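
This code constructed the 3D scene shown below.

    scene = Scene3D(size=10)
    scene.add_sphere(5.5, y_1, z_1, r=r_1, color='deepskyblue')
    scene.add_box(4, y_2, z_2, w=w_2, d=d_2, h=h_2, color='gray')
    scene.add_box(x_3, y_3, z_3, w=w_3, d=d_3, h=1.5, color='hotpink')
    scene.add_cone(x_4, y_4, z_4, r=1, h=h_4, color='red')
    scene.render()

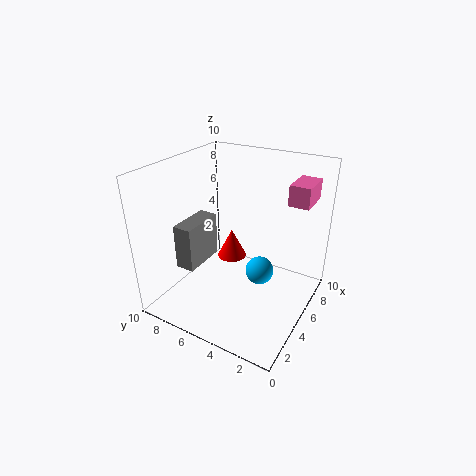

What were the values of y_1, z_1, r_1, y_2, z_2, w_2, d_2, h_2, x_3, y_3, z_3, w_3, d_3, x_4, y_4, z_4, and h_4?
y_1 = 3.5; z_1 = 2.5; r_1 = 1; y_2 = 8.5; z_2 = 1.5; w_2 = 3.5; d_2 = 1.5; h_2 = 3.5; x_3 = 7.5; y_3 = 1; z_3 = 7; w_3 = 2.5; d_3 = 1.5; x_4 = 5; y_4 = 5.5; z_4 = 3.5; h_4 = 2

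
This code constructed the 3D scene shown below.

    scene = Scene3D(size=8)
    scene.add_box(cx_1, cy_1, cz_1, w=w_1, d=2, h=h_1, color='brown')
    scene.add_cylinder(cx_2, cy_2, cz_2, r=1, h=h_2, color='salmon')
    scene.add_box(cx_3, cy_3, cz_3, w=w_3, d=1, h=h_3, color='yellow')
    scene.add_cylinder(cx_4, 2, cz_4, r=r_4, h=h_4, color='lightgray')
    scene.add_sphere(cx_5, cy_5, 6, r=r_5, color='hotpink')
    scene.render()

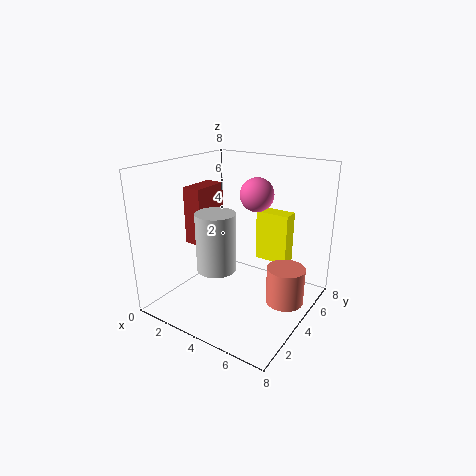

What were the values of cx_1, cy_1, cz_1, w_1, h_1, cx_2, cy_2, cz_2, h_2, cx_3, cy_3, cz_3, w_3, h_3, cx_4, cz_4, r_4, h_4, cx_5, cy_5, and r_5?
cx_1 = 2, cy_1 = 2, cz_1 = 4, w_1 = 1, h_1 = 3, cx_2 = 7, cy_2 = 4, cz_2 = 1, h_2 = 2, cx_3 = 4, cy_3 = 6, cz_3 = 2, w_3 = 2, h_3 = 3, cx_4 = 4, cz_4 = 3, r_4 = 1, h_4 = 3, cx_5 = 4, cy_5 = 6, r_5 = 1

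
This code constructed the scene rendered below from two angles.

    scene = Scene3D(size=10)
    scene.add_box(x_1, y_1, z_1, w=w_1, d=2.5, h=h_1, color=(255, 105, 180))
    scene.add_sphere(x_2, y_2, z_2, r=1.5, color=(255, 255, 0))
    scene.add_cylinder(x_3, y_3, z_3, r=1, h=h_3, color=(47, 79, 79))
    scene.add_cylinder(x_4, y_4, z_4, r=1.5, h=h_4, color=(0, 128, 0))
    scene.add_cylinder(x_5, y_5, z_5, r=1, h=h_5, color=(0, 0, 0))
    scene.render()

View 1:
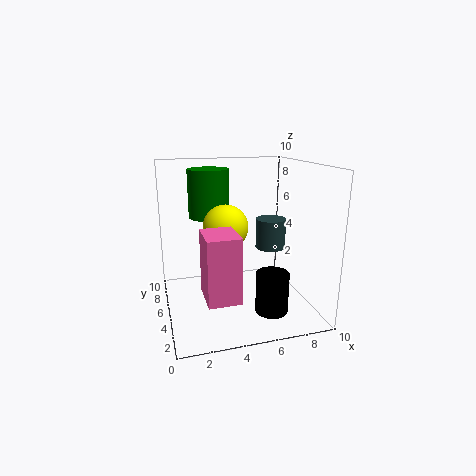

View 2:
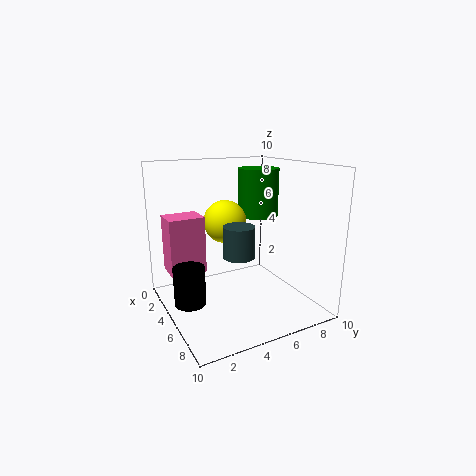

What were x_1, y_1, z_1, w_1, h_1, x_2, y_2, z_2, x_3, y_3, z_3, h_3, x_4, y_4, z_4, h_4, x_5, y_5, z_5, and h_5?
x_1 = 2; y_1 = 0.5; z_1 = 2.5; w_1 = 2; h_1 = 4; x_2 = 4; y_2 = 4.5; z_2 = 6; x_3 = 7; y_3 = 4; z_3 = 4.5; h_3 = 2; x_4 = 3.5; y_4 = 7.5; z_4 = 6; h_4 = 3.5; x_5 = 6; y_5 = 1; z_5 = 1.5; h_5 = 2.5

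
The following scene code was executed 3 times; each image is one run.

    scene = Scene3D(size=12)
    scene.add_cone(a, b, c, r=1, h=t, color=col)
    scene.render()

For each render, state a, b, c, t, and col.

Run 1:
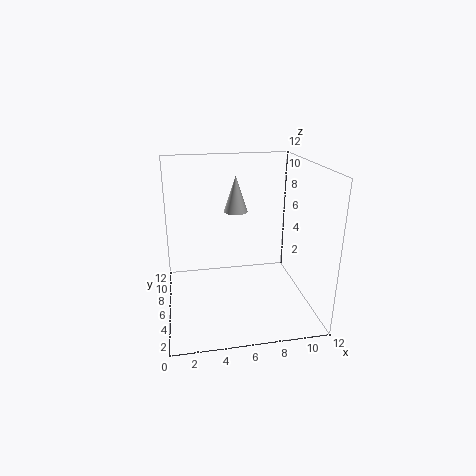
a = 6; b = 7; c = 8; t = 3; col = 'lightgray'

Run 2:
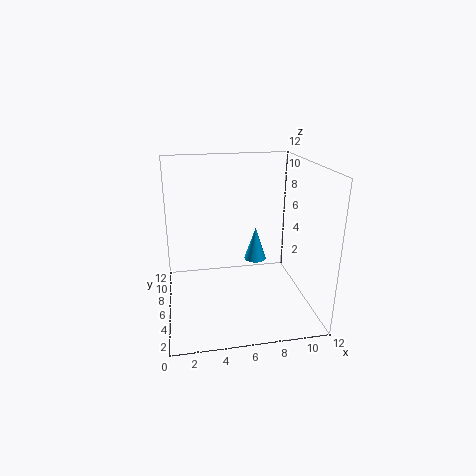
a = 8; b = 8; c = 3; t = 3; col = 'deepskyblue'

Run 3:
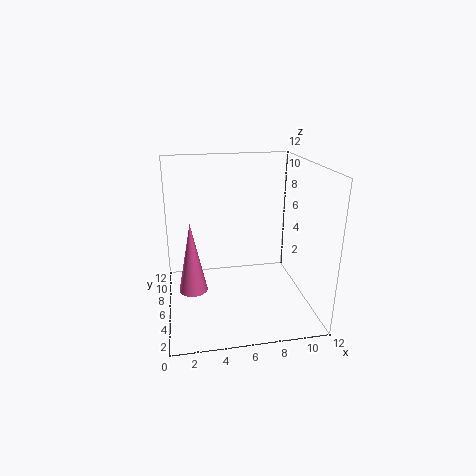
a = 2; b = 2; c = 4; t = 5; col = 'hotpink'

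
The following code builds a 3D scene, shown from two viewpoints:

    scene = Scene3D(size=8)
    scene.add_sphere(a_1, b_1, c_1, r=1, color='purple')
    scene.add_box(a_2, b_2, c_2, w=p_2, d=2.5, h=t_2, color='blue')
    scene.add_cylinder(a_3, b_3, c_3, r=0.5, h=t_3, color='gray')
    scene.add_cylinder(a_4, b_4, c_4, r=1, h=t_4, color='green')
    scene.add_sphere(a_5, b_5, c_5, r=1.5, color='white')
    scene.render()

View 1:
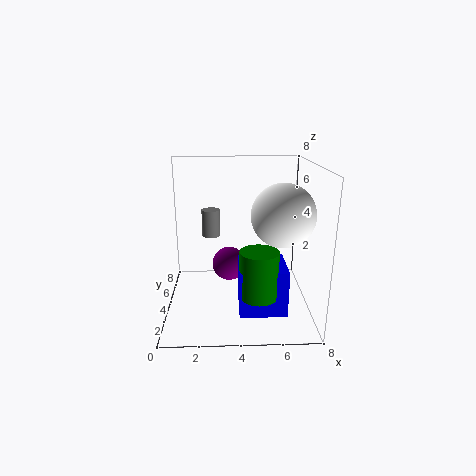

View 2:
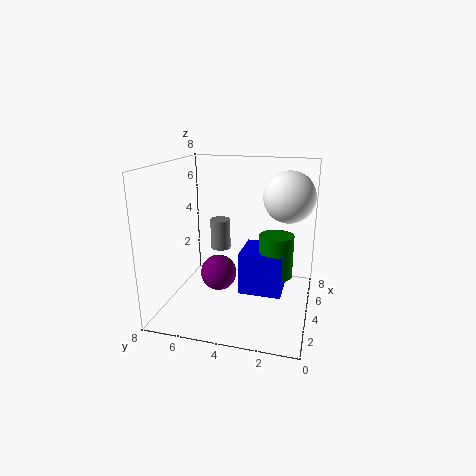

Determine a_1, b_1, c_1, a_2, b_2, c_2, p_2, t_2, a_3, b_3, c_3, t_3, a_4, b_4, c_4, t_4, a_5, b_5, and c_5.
a_1 = 3.5, b_1 = 5, c_1 = 2, a_2 = 4, b_2 = 1.5, c_2 = 0.5, p_2 = 2.5, t_2 = 2.5, a_3 = 2.5, b_3 = 4.5, c_3 = 4, t_3 = 1.5, a_4 = 5, b_4 = 2, c_4 = 1.5, t_4 = 2.5, a_5 = 6, b_5 = 1.5, c_5 = 6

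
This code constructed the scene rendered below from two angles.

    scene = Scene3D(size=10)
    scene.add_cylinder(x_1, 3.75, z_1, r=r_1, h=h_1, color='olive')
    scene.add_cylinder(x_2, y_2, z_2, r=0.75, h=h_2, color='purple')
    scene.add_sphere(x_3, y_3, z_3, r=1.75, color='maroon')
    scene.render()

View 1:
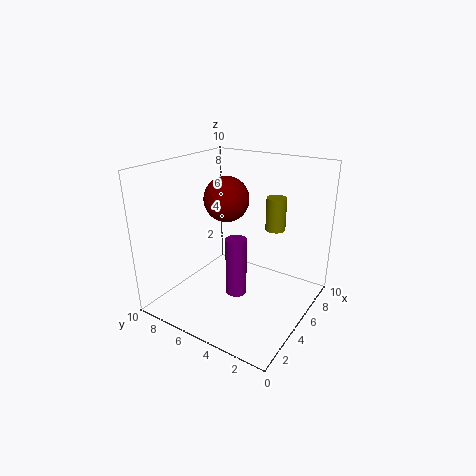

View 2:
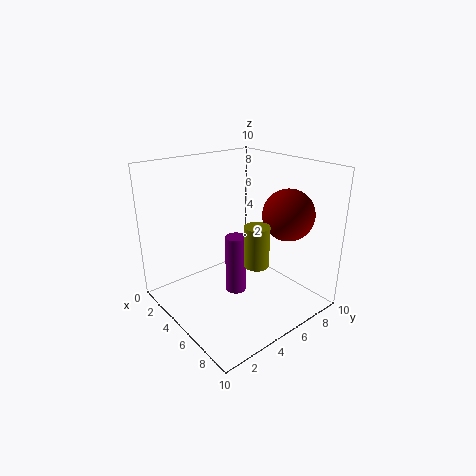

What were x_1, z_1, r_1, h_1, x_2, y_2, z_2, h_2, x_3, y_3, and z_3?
x_1 = 8.25, z_1 = 4.75, r_1 = 0.75, h_1 = 2.5, x_2 = 4.75, y_2 = 5, z_2 = 0.75, h_2 = 4.25, x_3 = 7.25, y_3 = 7.5, z_3 = 6.75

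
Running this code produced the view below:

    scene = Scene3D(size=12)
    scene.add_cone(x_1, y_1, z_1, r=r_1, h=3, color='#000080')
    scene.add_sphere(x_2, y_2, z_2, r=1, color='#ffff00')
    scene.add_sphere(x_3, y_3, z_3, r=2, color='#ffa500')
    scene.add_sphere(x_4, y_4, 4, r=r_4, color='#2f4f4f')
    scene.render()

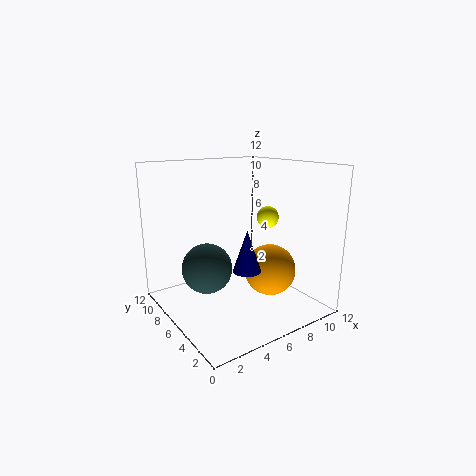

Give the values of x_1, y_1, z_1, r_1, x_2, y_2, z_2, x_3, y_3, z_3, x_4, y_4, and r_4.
x_1 = 4
y_1 = 2
z_1 = 5
r_1 = 1
x_2 = 10
y_2 = 7
z_2 = 7
x_3 = 7
y_3 = 3
z_3 = 4
x_4 = 3
y_4 = 6
r_4 = 2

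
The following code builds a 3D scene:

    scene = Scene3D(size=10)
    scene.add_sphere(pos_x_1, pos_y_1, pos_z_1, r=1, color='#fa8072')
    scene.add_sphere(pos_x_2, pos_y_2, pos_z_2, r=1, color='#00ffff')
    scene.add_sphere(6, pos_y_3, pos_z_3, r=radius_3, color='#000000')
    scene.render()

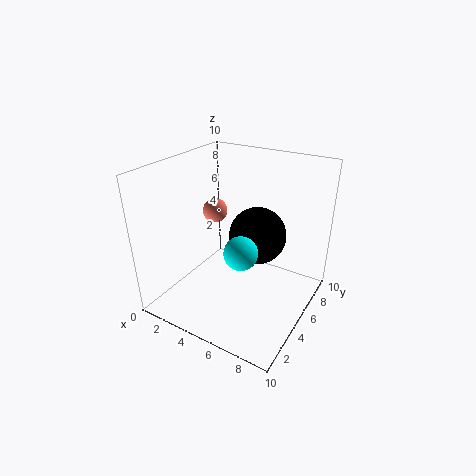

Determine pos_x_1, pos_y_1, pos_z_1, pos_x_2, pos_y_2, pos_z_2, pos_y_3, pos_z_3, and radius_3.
pos_x_1 = 1
pos_y_1 = 8
pos_z_1 = 5
pos_x_2 = 7
pos_y_2 = 2
pos_z_2 = 6
pos_y_3 = 6
pos_z_3 = 5
radius_3 = 2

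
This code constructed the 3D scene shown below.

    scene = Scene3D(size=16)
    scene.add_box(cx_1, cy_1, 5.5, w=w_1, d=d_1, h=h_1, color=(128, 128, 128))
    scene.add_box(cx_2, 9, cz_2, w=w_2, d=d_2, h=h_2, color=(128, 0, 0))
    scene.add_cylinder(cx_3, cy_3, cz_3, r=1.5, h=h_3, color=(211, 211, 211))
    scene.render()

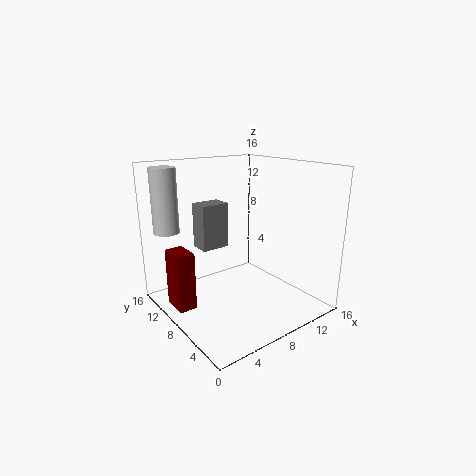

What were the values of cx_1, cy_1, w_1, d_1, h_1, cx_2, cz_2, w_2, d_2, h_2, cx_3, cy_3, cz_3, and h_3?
cx_1 = 6, cy_1 = 12, w_1 = 3.5, d_1 = 2.5, h_1 = 5.5, cx_2 = 1, cz_2 = 0.5, w_2 = 2, d_2 = 3, h_2 = 6.5, cx_3 = 2.5, cy_3 = 14.5, cz_3 = 8, h_3 = 7.5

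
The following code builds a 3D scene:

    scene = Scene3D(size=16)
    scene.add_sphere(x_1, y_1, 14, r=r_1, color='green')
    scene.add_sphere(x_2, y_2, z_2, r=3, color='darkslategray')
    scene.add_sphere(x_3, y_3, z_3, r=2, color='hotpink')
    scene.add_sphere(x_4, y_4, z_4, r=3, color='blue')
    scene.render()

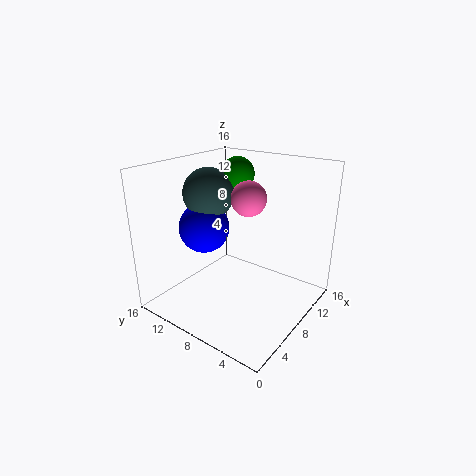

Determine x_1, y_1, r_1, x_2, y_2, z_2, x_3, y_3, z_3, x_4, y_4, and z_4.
x_1 = 12; y_1 = 11; r_1 = 2; x_2 = 9; y_2 = 13; z_2 = 12; x_3 = 10; y_3 = 8; z_3 = 12; x_4 = 8; y_4 = 13; z_4 = 8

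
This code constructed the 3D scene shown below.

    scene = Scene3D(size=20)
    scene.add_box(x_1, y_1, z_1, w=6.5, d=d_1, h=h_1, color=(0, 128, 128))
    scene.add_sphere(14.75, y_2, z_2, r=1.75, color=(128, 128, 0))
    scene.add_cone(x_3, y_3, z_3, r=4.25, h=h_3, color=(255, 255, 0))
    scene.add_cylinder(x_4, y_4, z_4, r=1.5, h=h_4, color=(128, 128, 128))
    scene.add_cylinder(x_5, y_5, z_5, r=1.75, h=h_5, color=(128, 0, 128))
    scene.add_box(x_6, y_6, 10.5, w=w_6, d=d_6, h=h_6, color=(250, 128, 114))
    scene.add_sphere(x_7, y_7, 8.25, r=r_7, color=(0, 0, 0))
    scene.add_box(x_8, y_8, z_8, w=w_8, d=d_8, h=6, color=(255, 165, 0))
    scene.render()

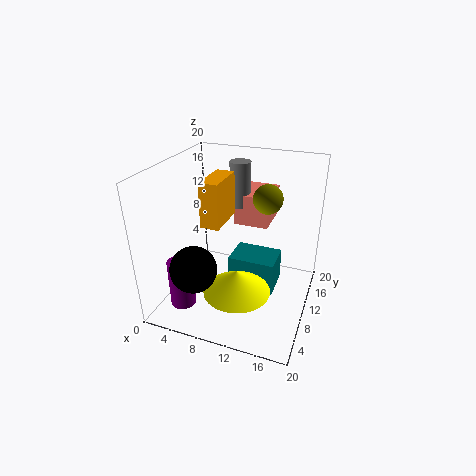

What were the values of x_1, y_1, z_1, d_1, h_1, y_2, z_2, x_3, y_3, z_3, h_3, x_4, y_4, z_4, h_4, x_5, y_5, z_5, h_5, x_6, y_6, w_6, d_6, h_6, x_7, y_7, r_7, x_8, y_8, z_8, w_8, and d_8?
x_1 = 9, y_1 = 8.75, z_1 = 2.5, d_1 = 4.75, h_1 = 4.75, y_2 = 7.25, z_2 = 17.5, x_3 = 12, y_3 = 4.25, z_3 = 5.75, h_3 = 3, x_4 = 8.75, y_4 = 14.25, z_4 = 13, h_4 = 6.5, x_5 = 3.75, y_5 = 4.5, z_5 = 1.25, h_5 = 6.75, x_6 = 8.25, y_6 = 13, w_6 = 5, d_6 = 6.25, h_6 = 4.5, x_7 = 6.5, y_7 = 3.25, r_7 = 3, x_8 = 6.25, y_8 = 6.25, z_8 = 12.75, w_8 = 2.5, d_8 = 5.75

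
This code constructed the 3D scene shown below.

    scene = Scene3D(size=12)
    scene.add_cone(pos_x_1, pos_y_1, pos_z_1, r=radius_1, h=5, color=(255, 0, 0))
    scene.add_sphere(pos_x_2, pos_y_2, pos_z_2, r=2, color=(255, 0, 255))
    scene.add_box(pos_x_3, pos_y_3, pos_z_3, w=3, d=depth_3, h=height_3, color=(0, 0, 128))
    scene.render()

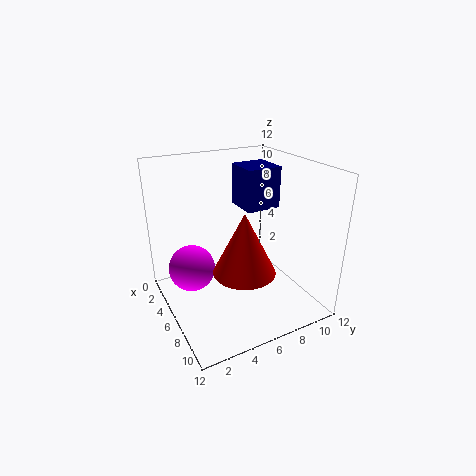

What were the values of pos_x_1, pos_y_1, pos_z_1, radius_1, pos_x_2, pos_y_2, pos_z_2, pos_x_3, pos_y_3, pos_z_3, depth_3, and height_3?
pos_x_1 = 8
pos_y_1 = 5.5
pos_z_1 = 4
radius_1 = 2.5
pos_x_2 = 4
pos_y_2 = 2.5
pos_z_2 = 3
pos_x_3 = 3
pos_y_3 = 7
pos_z_3 = 8
depth_3 = 3
height_3 = 3.5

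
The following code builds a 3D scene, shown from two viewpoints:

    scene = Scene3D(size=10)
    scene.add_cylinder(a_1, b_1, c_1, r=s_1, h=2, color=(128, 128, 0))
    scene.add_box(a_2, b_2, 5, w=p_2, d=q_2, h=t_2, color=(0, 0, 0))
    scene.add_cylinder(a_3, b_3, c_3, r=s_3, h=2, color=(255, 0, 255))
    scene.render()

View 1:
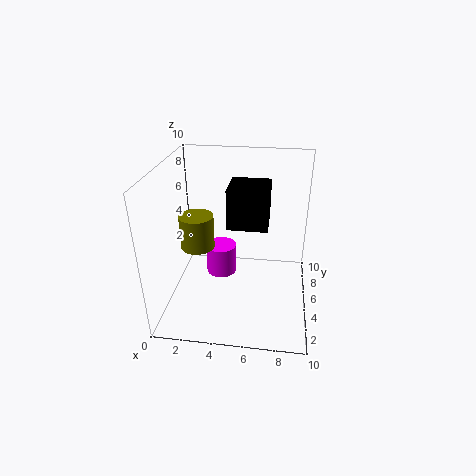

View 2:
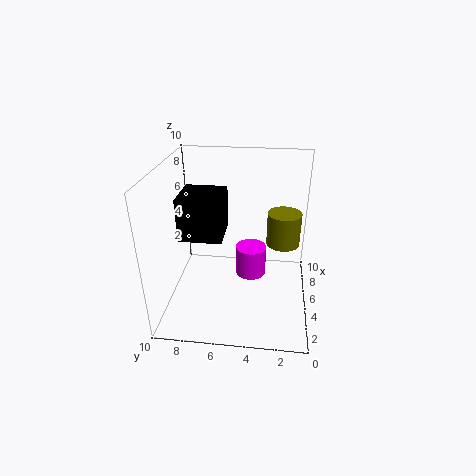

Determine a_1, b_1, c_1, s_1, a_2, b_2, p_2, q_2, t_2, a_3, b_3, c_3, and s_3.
a_1 = 3
b_1 = 2
c_1 = 6
s_1 = 1
a_2 = 4
b_2 = 6
p_2 = 3
q_2 = 3
t_2 = 3
a_3 = 4
b_3 = 4
c_3 = 3
s_3 = 1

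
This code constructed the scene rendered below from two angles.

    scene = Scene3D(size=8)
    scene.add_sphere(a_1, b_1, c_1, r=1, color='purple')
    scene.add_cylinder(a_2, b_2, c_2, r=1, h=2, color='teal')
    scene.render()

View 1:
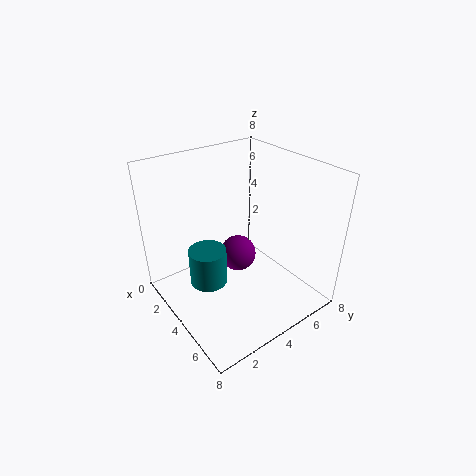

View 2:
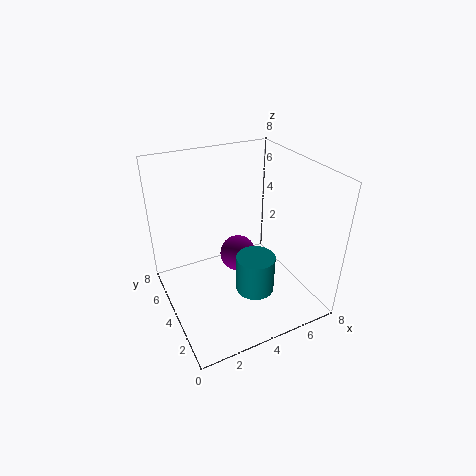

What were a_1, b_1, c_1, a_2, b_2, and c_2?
a_1 = 4; b_1 = 4; c_1 = 3; a_2 = 4; b_2 = 2; c_2 = 2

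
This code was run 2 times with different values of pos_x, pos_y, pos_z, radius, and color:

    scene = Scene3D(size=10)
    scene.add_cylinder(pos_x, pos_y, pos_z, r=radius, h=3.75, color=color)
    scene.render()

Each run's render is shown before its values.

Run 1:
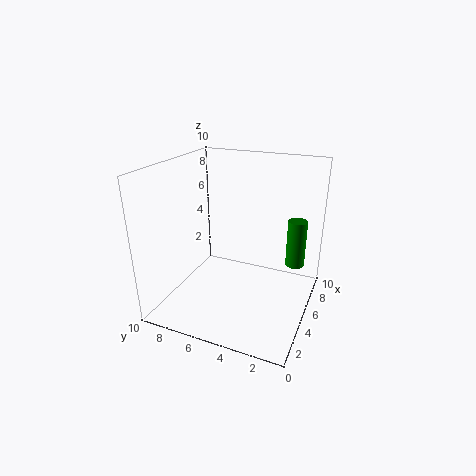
pos_x = 9; pos_y = 1.75; pos_z = 1.5; radius = 0.75; color = 'green'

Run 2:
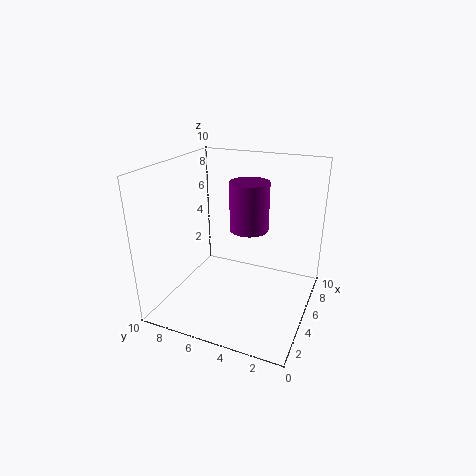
pos_x = 7.75; pos_y = 5.25; pos_z = 4.5; radius = 1.5; color = 'purple'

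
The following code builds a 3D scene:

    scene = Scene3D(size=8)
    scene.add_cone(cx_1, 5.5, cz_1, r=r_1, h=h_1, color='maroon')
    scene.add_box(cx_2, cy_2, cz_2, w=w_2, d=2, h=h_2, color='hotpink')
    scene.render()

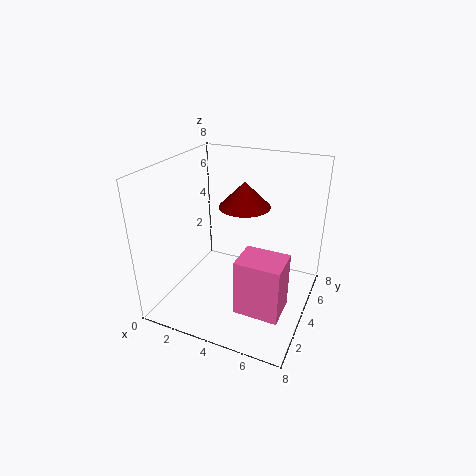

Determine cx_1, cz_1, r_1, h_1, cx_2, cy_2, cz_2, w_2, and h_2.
cx_1 = 3.75, cz_1 = 5.25, r_1 = 1.5, h_1 = 1.5, cx_2 = 4.5, cy_2 = 2.25, cz_2 = 0.25, w_2 = 2.5, h_2 = 3.25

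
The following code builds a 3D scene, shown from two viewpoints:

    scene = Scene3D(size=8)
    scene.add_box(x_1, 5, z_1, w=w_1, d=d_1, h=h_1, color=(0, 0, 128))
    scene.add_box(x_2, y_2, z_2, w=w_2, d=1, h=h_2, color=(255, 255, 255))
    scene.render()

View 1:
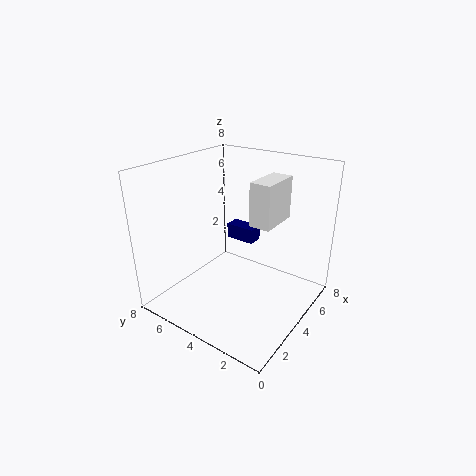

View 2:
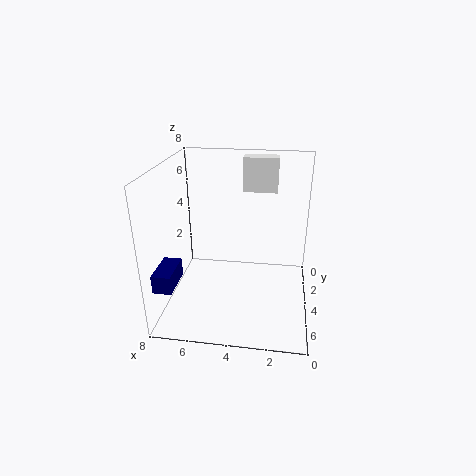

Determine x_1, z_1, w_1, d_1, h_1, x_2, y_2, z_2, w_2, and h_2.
x_1 = 7, z_1 = 2, w_1 = 1, d_1 = 2, h_1 = 1, x_2 = 2, y_2 = 1, z_2 = 6, w_2 = 2, h_2 = 2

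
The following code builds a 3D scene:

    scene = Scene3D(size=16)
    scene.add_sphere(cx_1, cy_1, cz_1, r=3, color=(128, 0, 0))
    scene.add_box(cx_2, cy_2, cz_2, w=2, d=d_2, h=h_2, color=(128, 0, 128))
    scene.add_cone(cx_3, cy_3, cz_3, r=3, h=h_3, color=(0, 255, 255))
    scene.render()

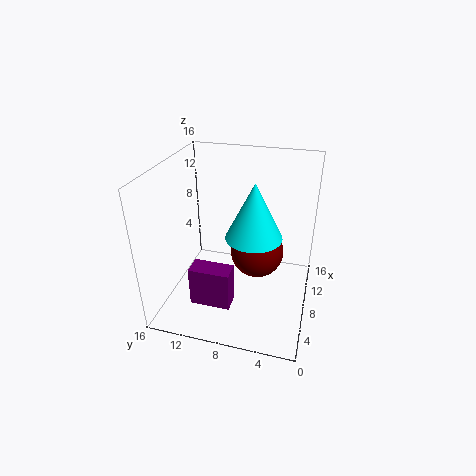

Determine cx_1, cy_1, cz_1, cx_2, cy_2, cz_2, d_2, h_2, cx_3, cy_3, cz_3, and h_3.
cx_1 = 9, cy_1 = 6, cz_1 = 6, cx_2 = 1, cy_2 = 7, cz_2 = 4, d_2 = 4, h_2 = 4, cx_3 = 7, cy_3 = 6, cz_3 = 9, h_3 = 6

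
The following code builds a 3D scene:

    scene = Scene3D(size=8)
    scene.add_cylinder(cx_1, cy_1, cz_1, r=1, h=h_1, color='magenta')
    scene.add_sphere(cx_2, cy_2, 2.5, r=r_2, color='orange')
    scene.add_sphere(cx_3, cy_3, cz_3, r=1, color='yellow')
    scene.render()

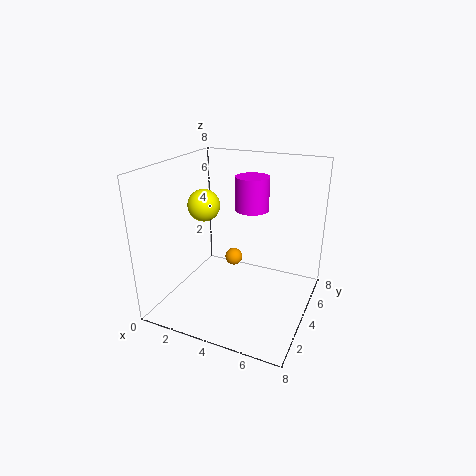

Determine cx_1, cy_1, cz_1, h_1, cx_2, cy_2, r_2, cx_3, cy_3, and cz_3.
cx_1 = 4
cy_1 = 6
cz_1 = 5
h_1 = 2
cx_2 = 3.5
cy_2 = 4.5
r_2 = 0.5
cx_3 = 1
cy_3 = 5.5
cz_3 = 5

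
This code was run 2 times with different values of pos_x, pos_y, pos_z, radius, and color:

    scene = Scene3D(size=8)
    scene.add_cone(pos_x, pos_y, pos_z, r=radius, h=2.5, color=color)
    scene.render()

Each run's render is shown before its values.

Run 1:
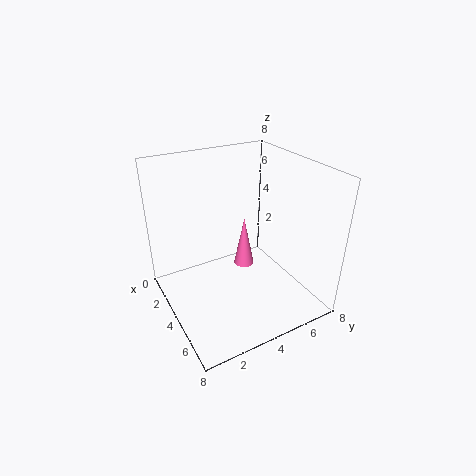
pos_x = 5.5, pos_y = 3.5, pos_z = 3.5, radius = 0.5, color = 'hotpink'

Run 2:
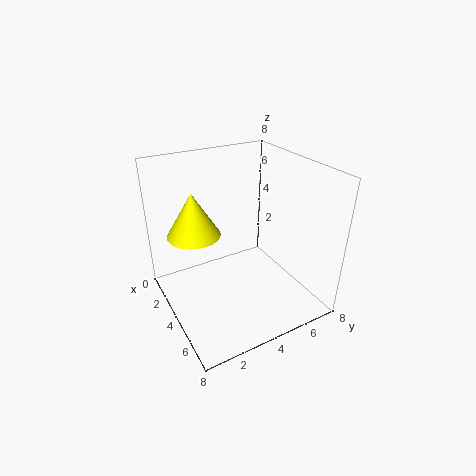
pos_x = 2.5, pos_y = 2, pos_z = 4, radius = 1.5, color = 'yellow'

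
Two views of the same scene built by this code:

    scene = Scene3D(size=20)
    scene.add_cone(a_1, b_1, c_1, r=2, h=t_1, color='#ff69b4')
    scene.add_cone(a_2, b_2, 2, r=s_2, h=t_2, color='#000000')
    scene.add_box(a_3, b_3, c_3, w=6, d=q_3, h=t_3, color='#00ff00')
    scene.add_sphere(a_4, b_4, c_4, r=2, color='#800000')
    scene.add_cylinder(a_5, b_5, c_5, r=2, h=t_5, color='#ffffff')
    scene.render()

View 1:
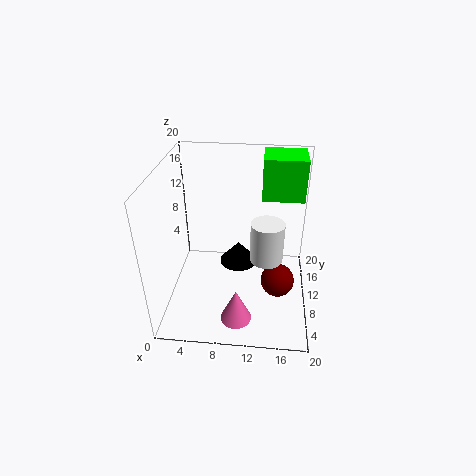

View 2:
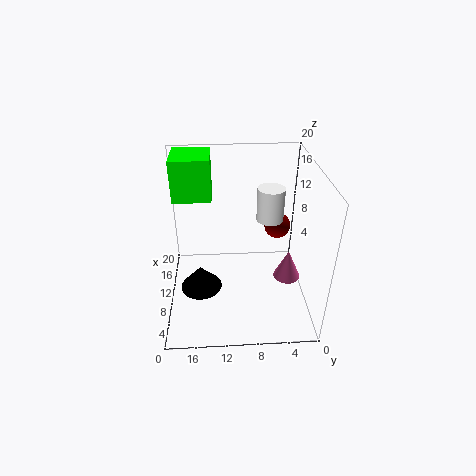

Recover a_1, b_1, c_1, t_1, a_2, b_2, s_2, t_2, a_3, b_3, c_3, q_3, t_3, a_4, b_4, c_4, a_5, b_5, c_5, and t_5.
a_1 = 10.5, b_1 = 2.5, c_1 = 2.5, t_1 = 4.5, a_2 = 9.5, b_2 = 15.5, s_2 = 3, t_2 = 3.5, a_3 = 13, b_3 = 13.5, c_3 = 14, q_3 = 5.5, t_3 = 6, a_4 = 15.5, b_4 = 3.5, c_4 = 8.5, a_5 = 14, b_5 = 5, c_5 = 10.5, t_5 = 5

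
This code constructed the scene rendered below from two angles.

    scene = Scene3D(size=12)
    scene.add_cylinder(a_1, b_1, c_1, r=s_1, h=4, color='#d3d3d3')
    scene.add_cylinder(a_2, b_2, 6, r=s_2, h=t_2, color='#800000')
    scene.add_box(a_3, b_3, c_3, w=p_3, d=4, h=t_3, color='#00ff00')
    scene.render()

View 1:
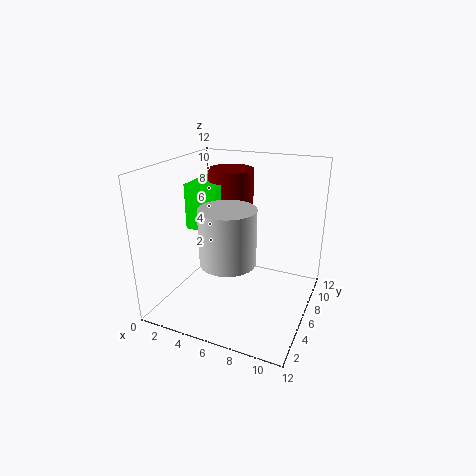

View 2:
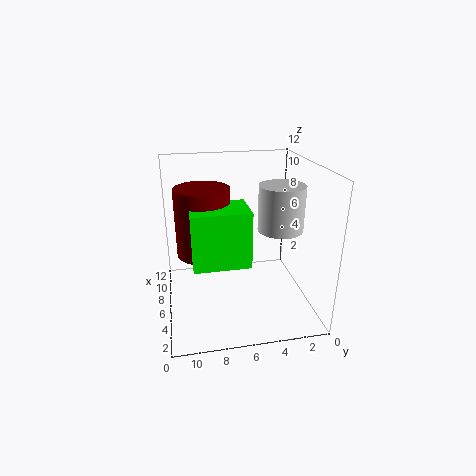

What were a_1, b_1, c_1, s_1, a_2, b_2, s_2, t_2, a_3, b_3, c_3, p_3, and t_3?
a_1 = 7, b_1 = 2, c_1 = 6, s_1 = 2, a_2 = 4, b_2 = 9, s_2 = 2, t_2 = 5, a_3 = 1, b_3 = 6, c_3 = 6, p_3 = 3, t_3 = 4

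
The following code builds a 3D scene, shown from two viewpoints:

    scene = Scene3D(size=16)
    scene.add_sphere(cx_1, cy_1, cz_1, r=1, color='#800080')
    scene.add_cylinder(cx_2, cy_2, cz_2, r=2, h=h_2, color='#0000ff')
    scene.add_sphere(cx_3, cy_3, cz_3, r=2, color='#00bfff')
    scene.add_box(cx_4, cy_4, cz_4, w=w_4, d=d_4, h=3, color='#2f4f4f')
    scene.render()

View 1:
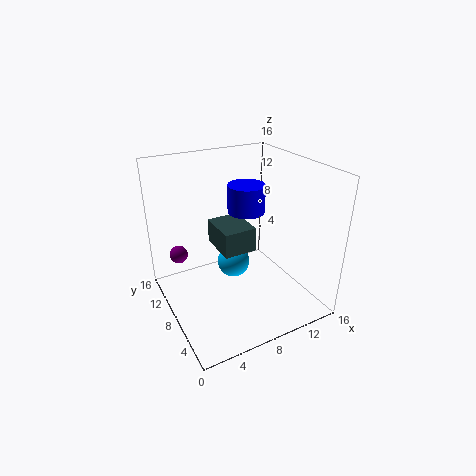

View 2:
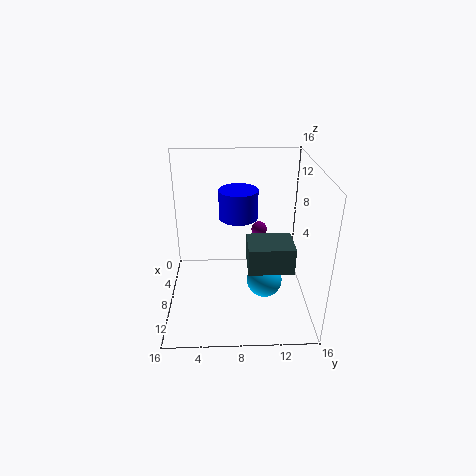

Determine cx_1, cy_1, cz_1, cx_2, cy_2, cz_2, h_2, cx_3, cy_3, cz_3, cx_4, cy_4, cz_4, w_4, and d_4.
cx_1 = 2, cy_1 = 11, cz_1 = 6, cx_2 = 9, cy_2 = 8, cz_2 = 11, h_2 = 3, cx_3 = 9, cy_3 = 11, cz_3 = 3, cx_4 = 7, cy_4 = 9, cz_4 = 5, w_4 = 4, d_4 = 5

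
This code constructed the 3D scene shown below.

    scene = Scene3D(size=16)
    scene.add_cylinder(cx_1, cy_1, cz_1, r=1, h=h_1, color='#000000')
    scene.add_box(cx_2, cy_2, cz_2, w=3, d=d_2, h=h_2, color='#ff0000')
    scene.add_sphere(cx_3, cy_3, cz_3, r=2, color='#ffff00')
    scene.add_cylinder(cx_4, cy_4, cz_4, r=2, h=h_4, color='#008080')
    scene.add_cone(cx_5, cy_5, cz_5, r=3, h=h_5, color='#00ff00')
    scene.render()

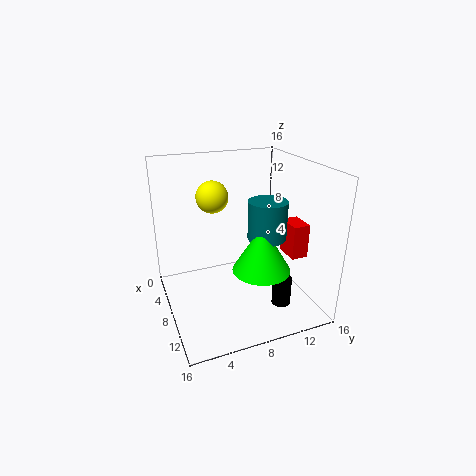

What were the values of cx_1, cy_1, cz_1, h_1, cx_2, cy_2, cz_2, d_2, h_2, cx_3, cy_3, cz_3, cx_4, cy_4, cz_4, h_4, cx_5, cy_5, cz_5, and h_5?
cx_1 = 13, cy_1 = 11, cz_1 = 2, h_1 = 3, cx_2 = 7, cy_2 = 14, cz_2 = 5, d_2 = 2, h_2 = 4, cx_3 = 2, cy_3 = 7, cz_3 = 11, cx_4 = 11, cy_4 = 10, cz_4 = 9, h_4 = 4, cx_5 = 12, cy_5 = 9, cz_5 = 6, h_5 = 5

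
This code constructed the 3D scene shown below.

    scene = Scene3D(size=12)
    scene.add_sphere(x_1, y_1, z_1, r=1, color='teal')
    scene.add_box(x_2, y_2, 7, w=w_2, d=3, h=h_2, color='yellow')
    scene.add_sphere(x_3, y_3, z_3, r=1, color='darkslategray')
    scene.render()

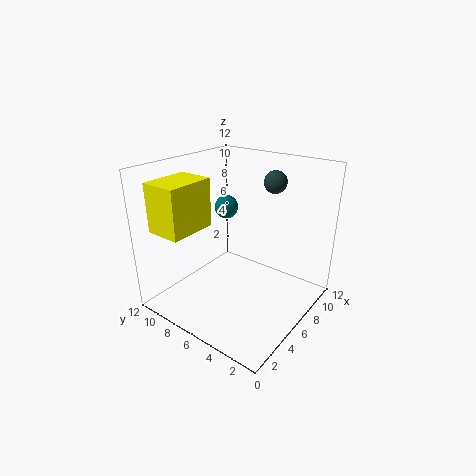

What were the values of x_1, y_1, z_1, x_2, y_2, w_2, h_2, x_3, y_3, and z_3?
x_1 = 7
y_1 = 8
z_1 = 8
x_2 = 1
y_2 = 8
w_2 = 4
h_2 = 4
x_3 = 10
y_3 = 5
z_3 = 10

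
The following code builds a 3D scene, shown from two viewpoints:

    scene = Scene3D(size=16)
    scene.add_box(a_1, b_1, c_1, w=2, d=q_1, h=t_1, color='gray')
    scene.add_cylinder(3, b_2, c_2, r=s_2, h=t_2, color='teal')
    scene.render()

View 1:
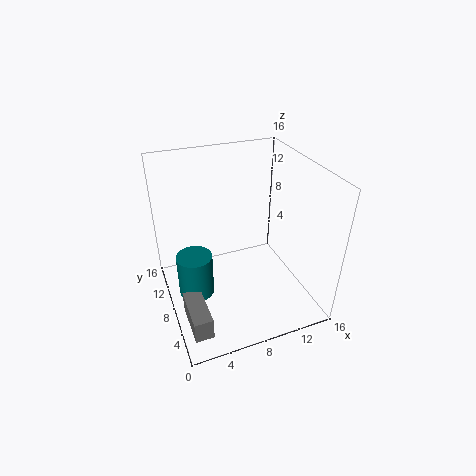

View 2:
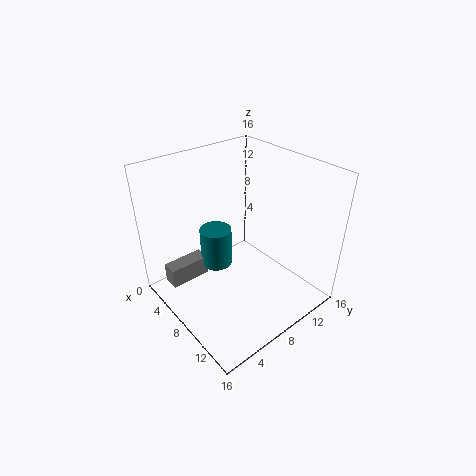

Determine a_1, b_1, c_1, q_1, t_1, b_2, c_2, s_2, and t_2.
a_1 = 1, b_1 = 2, c_1 = 0.5, q_1 = 5, t_1 = 2.5, b_2 = 8.5, c_2 = 1.5, s_2 = 2, t_2 = 5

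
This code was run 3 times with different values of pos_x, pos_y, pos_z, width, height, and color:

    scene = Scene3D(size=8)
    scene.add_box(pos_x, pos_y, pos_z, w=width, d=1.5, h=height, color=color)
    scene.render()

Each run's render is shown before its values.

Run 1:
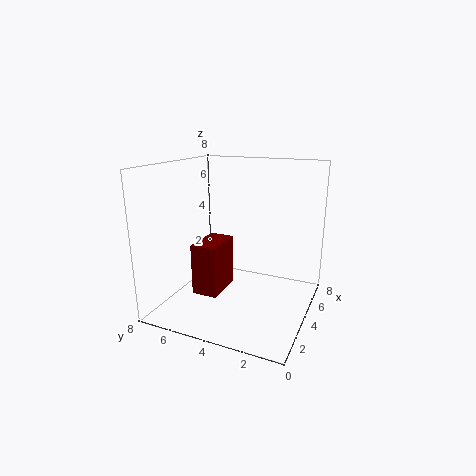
pos_x = 3; pos_y = 5; pos_z = 0.5; width = 2.5; height = 3; color = 'maroon'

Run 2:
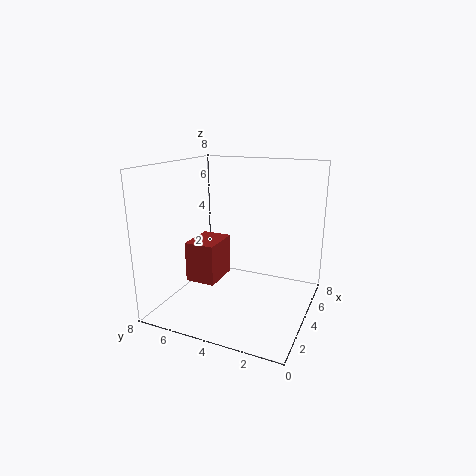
pos_x = 1; pos_y = 4; pos_z = 2.5; width = 2; height = 2; color = 'brown'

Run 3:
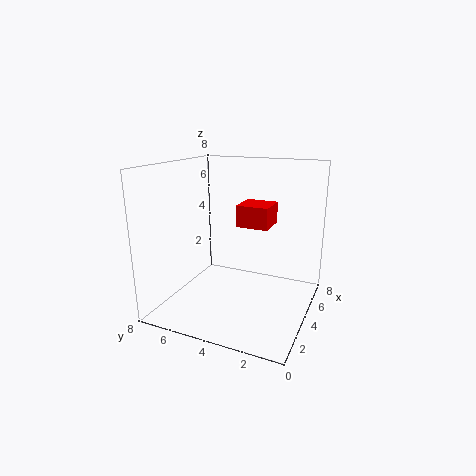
pos_x = 1.5; pos_y = 1.5; pos_z = 5.5; width = 1.5; height = 1; color = 'red'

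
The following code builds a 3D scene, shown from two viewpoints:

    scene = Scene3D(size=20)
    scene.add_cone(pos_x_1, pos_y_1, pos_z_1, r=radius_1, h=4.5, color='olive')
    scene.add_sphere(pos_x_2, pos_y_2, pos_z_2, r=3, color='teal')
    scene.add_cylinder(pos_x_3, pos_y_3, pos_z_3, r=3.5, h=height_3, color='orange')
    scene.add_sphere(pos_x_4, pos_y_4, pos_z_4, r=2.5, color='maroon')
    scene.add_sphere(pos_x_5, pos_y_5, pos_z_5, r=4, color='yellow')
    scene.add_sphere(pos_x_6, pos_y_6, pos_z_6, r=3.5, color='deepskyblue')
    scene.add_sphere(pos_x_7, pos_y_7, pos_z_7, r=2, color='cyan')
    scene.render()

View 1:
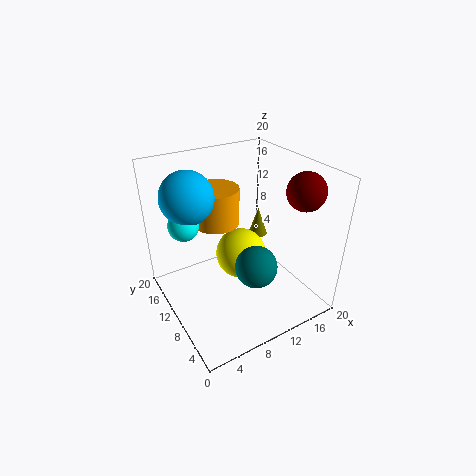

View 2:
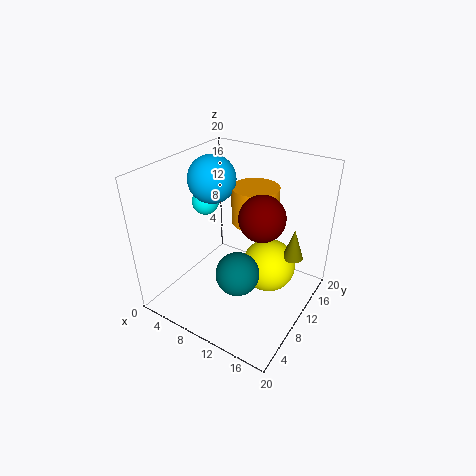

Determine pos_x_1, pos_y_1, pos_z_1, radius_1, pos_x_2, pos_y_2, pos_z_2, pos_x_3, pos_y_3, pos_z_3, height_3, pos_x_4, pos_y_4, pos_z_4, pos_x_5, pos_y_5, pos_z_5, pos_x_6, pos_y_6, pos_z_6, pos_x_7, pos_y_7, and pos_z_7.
pos_x_1 = 16.5, pos_y_1 = 14.5, pos_z_1 = 6.5, radius_1 = 1.5, pos_x_2 = 11.5, pos_y_2 = 7.5, pos_z_2 = 6, pos_x_3 = 9.5, pos_y_3 = 15.5, pos_z_3 = 10, height_3 = 5.5, pos_x_4 = 16.5, pos_y_4 = 4.5, pos_z_4 = 17.5, pos_x_5 = 13, pos_y_5 = 14, pos_z_5 = 4, pos_x_6 = 4, pos_y_6 = 12.5, pos_z_6 = 16.5, pos_x_7 = 3, pos_y_7 = 12, pos_z_7 = 13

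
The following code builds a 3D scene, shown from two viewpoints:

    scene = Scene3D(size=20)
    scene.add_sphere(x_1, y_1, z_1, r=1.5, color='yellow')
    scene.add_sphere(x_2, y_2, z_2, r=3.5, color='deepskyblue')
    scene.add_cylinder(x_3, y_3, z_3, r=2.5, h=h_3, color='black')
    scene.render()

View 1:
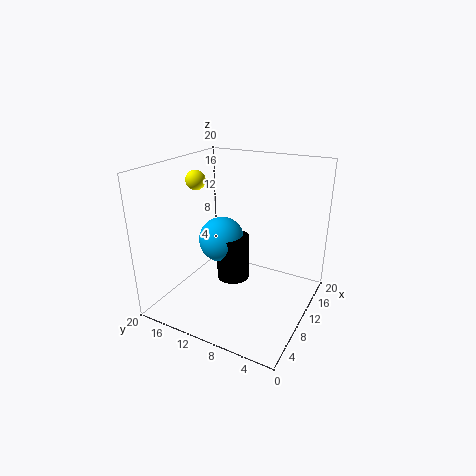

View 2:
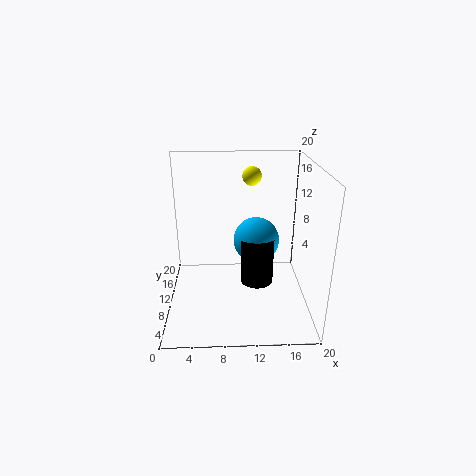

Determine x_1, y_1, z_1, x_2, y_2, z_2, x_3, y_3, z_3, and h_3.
x_1 = 12.5
y_1 = 18.5
z_1 = 16.5
x_2 = 13
y_2 = 14.5
z_2 = 7.5
x_3 = 13
y_3 = 12.5
z_3 = 1.5
h_3 = 7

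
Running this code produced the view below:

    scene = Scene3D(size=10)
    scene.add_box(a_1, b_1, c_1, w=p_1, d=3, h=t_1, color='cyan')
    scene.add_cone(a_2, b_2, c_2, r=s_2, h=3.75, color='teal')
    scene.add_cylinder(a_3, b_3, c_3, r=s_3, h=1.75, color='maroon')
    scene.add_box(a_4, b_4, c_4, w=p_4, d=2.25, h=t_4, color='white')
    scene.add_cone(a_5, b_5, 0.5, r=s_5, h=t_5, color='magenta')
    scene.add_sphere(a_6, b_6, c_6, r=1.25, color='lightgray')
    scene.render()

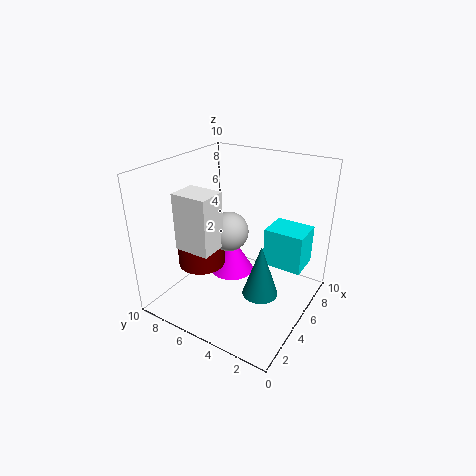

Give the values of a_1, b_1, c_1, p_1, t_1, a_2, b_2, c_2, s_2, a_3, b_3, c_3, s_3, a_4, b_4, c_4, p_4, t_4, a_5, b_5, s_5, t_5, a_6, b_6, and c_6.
a_1 = 7.5, b_1 = 1.25, c_1 = 1.75, p_1 = 2.5, t_1 = 3, a_2 = 4.75, b_2 = 3, c_2 = 1.25, s_2 = 1.25, a_3 = 2.5, b_3 = 6.25, c_3 = 4, s_3 = 1.5, a_4 = 0.75, b_4 = 4.5, c_4 = 5.75, p_4 = 1.75, t_4 = 3.5, a_5 = 7.25, b_5 = 7, s_5 = 1.75, t_5 = 3, a_6 = 3.5, b_6 = 4.75, c_6 = 6.25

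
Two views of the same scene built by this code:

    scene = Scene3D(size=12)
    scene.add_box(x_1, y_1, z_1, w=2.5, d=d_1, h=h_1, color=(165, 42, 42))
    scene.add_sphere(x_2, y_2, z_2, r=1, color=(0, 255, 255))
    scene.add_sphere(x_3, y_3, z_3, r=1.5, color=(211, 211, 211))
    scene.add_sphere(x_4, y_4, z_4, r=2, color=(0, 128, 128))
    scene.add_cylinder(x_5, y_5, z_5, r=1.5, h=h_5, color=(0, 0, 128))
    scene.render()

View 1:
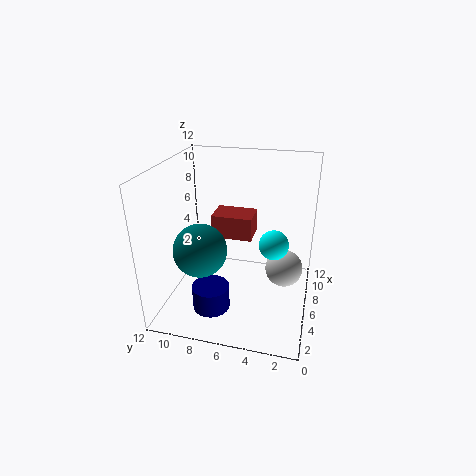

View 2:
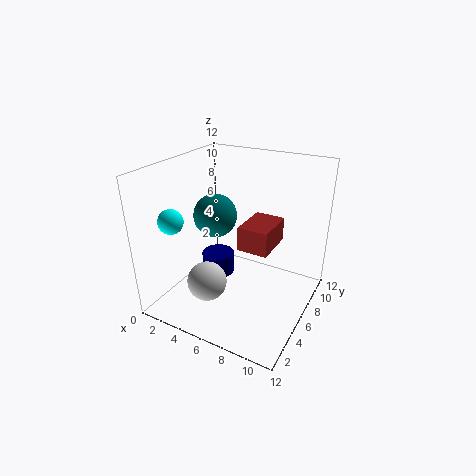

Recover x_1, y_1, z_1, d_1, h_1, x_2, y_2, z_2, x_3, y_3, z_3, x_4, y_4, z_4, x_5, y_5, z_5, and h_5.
x_1 = 6.5
y_1 = 5
z_1 = 5.5
d_1 = 3.5
h_1 = 2
x_2 = 2
y_2 = 2.5
z_2 = 8
x_3 = 5.5
y_3 = 2
z_3 = 4
x_4 = 2.5
y_4 = 8
z_4 = 6.5
x_5 = 3
y_5 = 7.5
z_5 = 1
h_5 = 2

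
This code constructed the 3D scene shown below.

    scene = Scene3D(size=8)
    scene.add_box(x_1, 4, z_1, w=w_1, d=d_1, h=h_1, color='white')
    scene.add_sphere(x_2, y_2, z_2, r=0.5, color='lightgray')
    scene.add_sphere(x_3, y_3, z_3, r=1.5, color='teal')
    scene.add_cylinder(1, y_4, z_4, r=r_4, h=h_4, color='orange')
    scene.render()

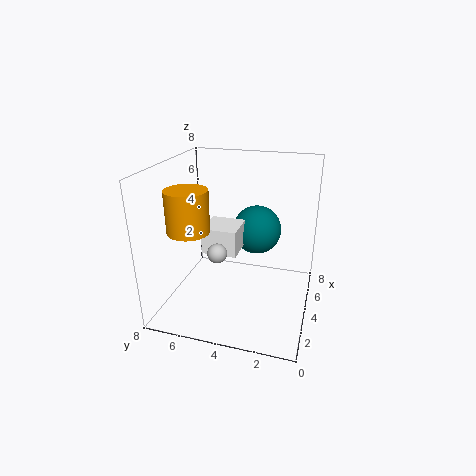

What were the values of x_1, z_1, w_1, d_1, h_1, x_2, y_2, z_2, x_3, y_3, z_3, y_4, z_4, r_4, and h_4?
x_1 = 3.5, z_1 = 3, w_1 = 2, d_1 = 2, h_1 = 1.5, x_2 = 2, y_2 = 4.5, z_2 = 4, x_3 = 6.5, y_3 = 3.5, z_3 = 3.5, y_4 = 5.5, z_4 = 5.5, r_4 = 1, h_4 = 2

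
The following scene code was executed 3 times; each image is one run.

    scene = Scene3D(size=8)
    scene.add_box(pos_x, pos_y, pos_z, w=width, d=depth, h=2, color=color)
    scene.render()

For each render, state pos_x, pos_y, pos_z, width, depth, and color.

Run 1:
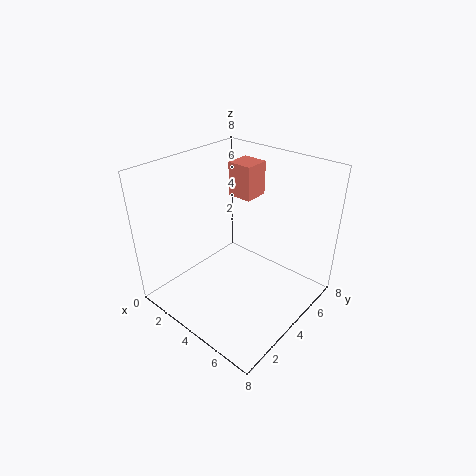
pos_x = 2; pos_y = 5.5; pos_z = 5.5; width = 1.5; depth = 1.5; color = 'salmon'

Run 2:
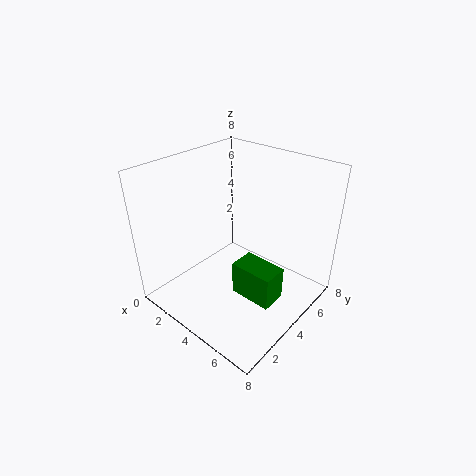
pos_x = 4; pos_y = 3.5; pos_z = 0.5; width = 2.5; depth = 1.5; color = 'green'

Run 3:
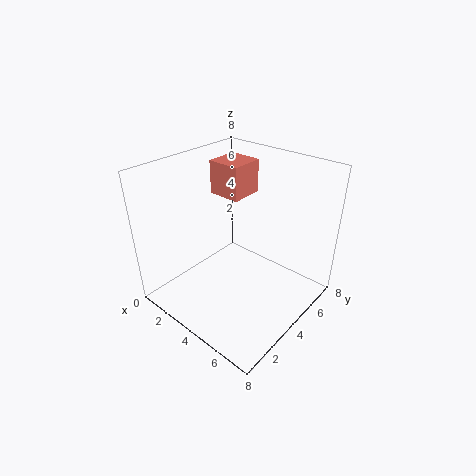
pos_x = 1; pos_y = 5; pos_z = 5.5; width = 2; depth = 2; color = 'salmon'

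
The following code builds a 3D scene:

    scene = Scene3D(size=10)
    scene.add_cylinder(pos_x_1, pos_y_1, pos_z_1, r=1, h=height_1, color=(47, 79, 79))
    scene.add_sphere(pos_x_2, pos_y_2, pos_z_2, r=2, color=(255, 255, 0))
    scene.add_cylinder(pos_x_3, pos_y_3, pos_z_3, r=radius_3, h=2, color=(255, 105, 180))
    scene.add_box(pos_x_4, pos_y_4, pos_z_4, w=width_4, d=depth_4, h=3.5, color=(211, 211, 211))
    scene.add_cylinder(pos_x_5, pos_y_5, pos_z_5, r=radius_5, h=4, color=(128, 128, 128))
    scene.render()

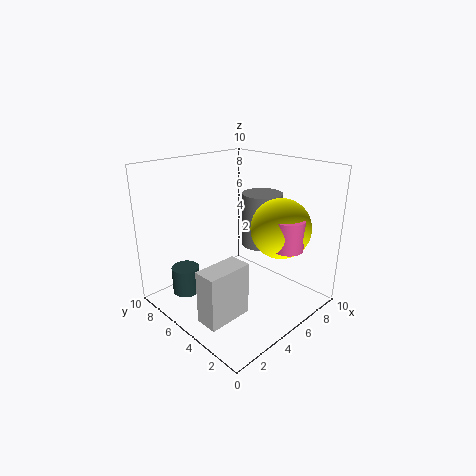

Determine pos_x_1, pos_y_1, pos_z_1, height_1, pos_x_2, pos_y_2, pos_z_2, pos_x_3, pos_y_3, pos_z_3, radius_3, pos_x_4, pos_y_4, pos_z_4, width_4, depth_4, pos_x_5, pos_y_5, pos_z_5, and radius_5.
pos_x_1 = 2.5, pos_y_1 = 8, pos_z_1 = 0.5, height_1 = 2, pos_x_2 = 6.5, pos_y_2 = 2.5, pos_z_2 = 6, pos_x_3 = 6, pos_y_3 = 1.5, pos_z_3 = 5, radius_3 = 1, pos_x_4 = 0.5, pos_y_4 = 2.5, pos_z_4 = 1, width_4 = 3, depth_4 = 1.5, pos_x_5 = 8, pos_y_5 = 5.5, pos_z_5 = 3.5, radius_5 = 1.5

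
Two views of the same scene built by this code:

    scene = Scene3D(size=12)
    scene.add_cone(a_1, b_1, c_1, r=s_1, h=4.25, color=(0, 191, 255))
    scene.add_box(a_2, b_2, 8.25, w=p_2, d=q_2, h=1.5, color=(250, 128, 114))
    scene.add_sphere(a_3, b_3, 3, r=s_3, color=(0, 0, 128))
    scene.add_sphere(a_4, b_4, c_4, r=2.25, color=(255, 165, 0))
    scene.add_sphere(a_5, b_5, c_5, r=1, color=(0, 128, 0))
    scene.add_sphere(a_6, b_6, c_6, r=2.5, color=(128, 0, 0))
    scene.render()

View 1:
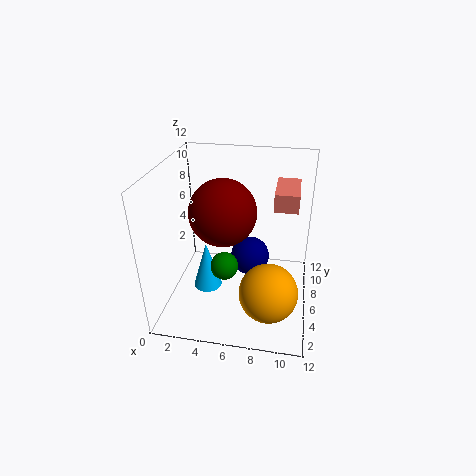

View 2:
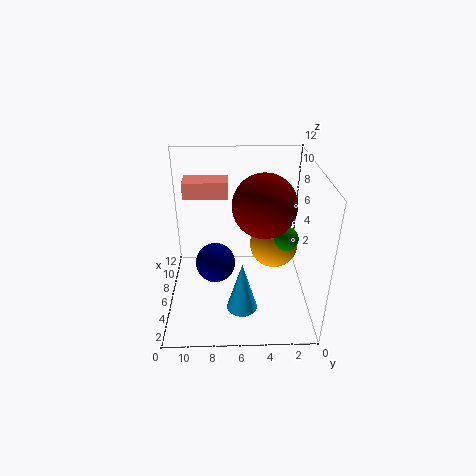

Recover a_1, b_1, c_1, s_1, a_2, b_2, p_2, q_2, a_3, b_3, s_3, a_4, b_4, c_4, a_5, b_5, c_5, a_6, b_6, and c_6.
a_1 = 3.25, b_1 = 5.75, c_1 = 1, s_1 = 1.25, a_2 = 8.75, b_2 = 6.75, p_2 = 2, q_2 = 4, a_3 = 6.75, b_3 = 8, s_3 = 1.75, a_4 = 9, b_4 = 2.5, c_4 = 3.5, a_5 = 5.75, b_5 = 2, c_5 = 6, a_6 = 5.25, b_6 = 4, c_6 = 9.25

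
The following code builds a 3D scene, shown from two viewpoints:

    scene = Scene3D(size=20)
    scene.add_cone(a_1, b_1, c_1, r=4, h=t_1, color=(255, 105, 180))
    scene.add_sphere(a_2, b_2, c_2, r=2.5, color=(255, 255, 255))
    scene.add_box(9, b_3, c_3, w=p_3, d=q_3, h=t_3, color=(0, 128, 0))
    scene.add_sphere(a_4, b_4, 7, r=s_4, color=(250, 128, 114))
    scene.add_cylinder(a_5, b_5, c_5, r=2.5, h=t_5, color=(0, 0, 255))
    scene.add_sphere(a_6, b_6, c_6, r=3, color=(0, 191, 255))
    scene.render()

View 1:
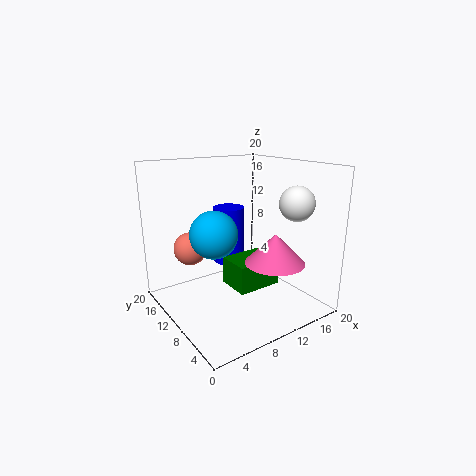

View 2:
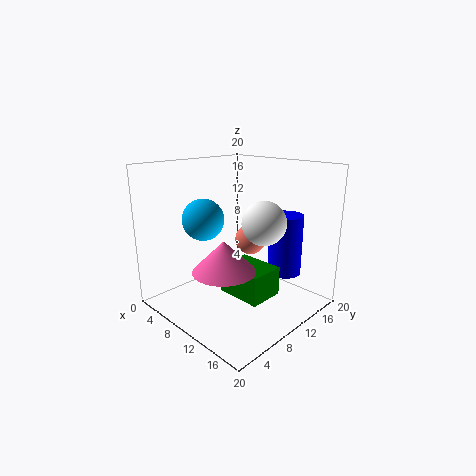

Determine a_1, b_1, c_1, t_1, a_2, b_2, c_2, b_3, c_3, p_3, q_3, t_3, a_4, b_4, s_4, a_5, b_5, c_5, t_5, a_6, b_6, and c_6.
a_1 = 12.5; b_1 = 5; c_1 = 7.5; t_1 = 4; a_2 = 17.5; b_2 = 6.5; c_2 = 14.5; b_3 = 7.5; c_3 = 2.5; p_3 = 6.5; q_3 = 5; t_3 = 4; a_4 = 6; b_4 = 17; s_4 = 2.5; a_5 = 13; b_5 = 17; c_5 = 3.5; t_5 = 9; a_6 = 5; b_6 = 8; c_6 = 12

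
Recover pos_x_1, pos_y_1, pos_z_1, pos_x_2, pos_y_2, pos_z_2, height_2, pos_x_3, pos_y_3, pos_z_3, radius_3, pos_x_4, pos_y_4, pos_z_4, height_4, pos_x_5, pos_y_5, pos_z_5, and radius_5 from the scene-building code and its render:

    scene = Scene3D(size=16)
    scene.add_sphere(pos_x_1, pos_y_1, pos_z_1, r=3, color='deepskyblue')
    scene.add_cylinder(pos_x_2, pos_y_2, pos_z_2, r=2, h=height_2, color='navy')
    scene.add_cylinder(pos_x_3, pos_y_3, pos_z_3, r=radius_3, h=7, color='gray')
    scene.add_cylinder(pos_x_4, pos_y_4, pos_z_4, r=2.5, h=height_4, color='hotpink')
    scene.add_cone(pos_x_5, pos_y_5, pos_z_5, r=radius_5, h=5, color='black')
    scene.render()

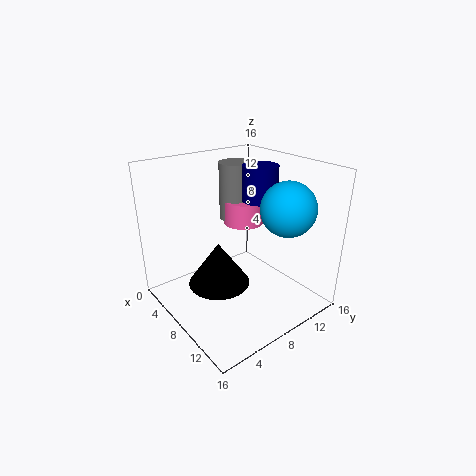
pos_x_1 = 11.5, pos_y_1 = 12, pos_z_1 = 11.5, pos_x_2 = 7.5, pos_y_2 = 11.5, pos_z_2 = 11.5, height_2 = 4, pos_x_3 = 3, pos_y_3 = 11.5, pos_z_3 = 8, radius_3 = 2, pos_x_4 = 4, pos_y_4 = 12, pos_z_4 = 7.5, height_4 = 3, pos_x_5 = 7, pos_y_5 = 6, pos_z_5 = 2.5, radius_5 = 3.5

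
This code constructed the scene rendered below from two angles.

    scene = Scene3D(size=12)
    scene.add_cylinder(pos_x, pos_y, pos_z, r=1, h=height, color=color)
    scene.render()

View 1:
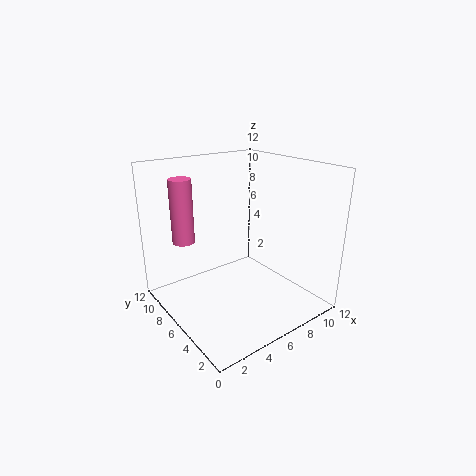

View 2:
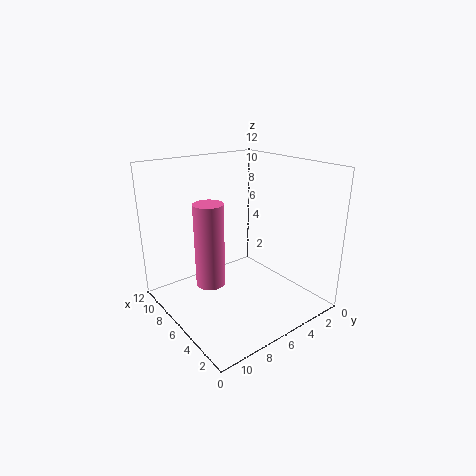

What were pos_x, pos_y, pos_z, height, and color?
pos_x = 3.25, pos_y = 10.5, pos_z = 4.75, height = 5.75, color = 'hotpink'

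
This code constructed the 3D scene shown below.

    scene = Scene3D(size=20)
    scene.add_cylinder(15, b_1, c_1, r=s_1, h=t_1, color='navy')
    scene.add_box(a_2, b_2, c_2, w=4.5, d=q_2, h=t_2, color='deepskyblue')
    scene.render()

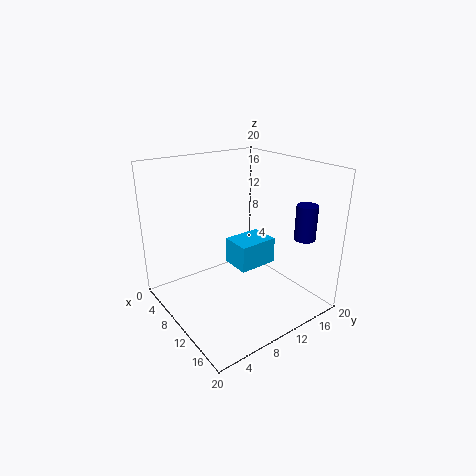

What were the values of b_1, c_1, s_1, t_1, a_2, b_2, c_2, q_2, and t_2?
b_1 = 18, c_1 = 9.5, s_1 = 1.5, t_1 = 5, a_2 = 5.5, b_2 = 11, c_2 = 4, q_2 = 6, t_2 = 4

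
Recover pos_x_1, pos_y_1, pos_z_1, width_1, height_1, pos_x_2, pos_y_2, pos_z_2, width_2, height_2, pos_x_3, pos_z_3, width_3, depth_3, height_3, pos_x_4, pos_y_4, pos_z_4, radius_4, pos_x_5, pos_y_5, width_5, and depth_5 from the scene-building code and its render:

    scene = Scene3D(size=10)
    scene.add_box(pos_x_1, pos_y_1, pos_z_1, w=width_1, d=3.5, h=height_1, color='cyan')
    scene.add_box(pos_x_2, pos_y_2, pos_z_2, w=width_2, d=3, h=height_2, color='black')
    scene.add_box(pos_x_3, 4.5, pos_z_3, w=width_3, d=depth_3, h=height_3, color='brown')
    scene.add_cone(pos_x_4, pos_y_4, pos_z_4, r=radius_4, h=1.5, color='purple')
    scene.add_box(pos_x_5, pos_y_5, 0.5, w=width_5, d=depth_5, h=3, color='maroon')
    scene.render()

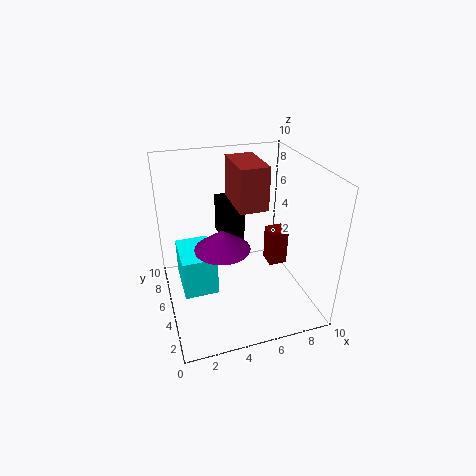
pos_x_1 = 1, pos_y_1 = 5, pos_z_1 = 0.5, width_1 = 2.5, height_1 = 3, pos_x_2 = 4.5, pos_y_2 = 6.5, pos_z_2 = 3.5, width_2 = 1.5, height_2 = 3, pos_x_3 = 5, pos_z_3 = 7, width_3 = 2, depth_3 = 3.5, height_3 = 3, pos_x_4 = 4, pos_y_4 = 5.5, pos_z_4 = 4, radius_4 = 2, pos_x_5 = 8.5, pos_y_5 = 7, width_5 = 1.5, depth_5 = 1.5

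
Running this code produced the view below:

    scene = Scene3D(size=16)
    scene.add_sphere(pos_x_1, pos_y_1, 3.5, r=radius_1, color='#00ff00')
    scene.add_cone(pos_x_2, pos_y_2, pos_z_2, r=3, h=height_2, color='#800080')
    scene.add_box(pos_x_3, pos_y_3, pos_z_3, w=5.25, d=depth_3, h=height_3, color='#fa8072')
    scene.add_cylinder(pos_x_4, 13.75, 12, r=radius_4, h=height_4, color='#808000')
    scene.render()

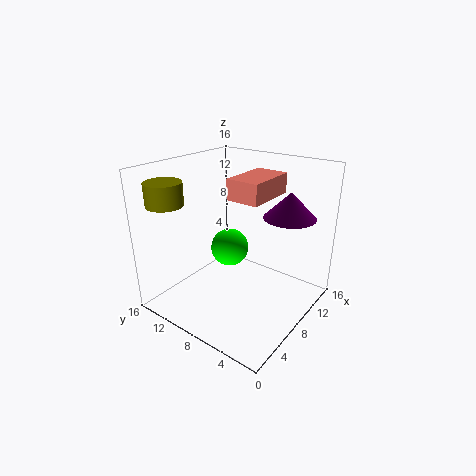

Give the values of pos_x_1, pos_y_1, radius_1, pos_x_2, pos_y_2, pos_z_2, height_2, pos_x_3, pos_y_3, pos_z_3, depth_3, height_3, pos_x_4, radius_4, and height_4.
pos_x_1 = 12.5, pos_y_1 = 12.75, radius_1 = 2.5, pos_x_2 = 12.75, pos_y_2 = 4.25, pos_z_2 = 9.75, height_2 = 3, pos_x_3 = 4.25, pos_y_3 = 3.25, pos_z_3 = 13.75, depth_3 = 3.25, height_3 = 2, pos_x_4 = 3, radius_4 = 2, height_4 = 2.5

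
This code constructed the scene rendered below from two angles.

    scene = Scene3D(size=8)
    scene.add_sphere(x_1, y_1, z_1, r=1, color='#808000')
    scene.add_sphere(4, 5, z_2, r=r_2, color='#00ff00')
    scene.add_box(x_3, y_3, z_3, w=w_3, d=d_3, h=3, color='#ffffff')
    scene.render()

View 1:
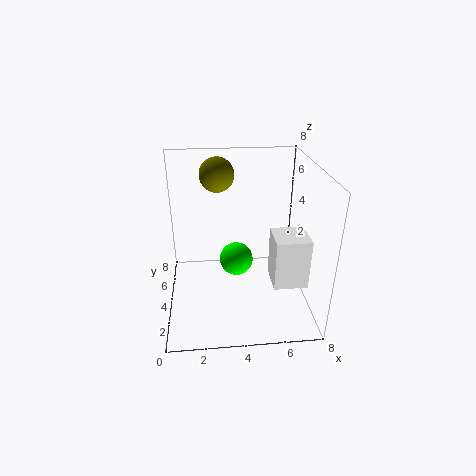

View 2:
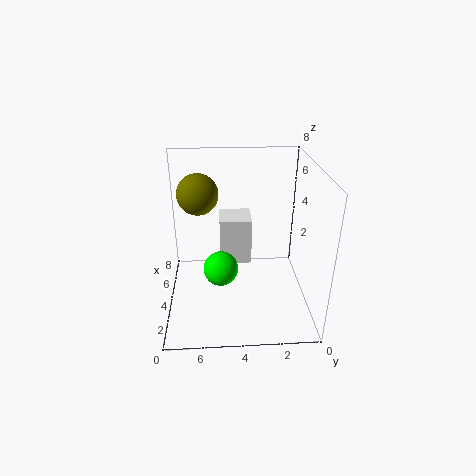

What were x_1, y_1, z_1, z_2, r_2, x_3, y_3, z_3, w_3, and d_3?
x_1 = 3
y_1 = 6
z_1 = 7
z_2 = 2
r_2 = 1
x_3 = 6
y_3 = 3
z_3 = 1
w_3 = 2
d_3 = 2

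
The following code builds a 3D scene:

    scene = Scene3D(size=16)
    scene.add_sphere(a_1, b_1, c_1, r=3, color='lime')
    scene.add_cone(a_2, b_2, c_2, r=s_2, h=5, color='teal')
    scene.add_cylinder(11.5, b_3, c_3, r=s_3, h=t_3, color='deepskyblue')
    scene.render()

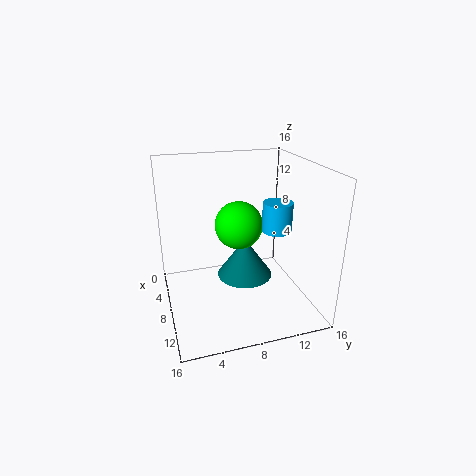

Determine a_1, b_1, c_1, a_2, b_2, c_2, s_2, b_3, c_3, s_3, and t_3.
a_1 = 3.5; b_1 = 9.5; c_1 = 7.5; a_2 = 4.5; b_2 = 10; c_2 = 1; s_2 = 3.5; b_3 = 11; c_3 = 10; s_3 = 1.5; t_3 = 3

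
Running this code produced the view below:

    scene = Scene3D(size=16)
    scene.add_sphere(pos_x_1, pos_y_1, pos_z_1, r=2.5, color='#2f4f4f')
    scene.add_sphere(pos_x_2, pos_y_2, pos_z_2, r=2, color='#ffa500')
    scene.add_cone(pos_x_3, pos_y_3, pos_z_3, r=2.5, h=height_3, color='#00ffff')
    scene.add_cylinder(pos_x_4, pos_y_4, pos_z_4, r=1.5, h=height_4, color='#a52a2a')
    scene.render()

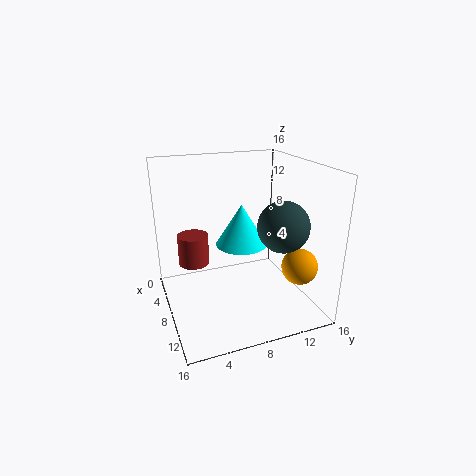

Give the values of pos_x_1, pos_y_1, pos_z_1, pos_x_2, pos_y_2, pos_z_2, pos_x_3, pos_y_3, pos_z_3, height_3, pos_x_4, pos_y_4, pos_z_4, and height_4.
pos_x_1 = 13.5; pos_y_1 = 10.5; pos_z_1 = 11; pos_x_2 = 11.5; pos_y_2 = 14; pos_z_2 = 5; pos_x_3 = 11.5; pos_y_3 = 7; pos_z_3 = 9; height_3 = 4; pos_x_4 = 10; pos_y_4 = 2.5; pos_z_4 = 7; height_4 = 3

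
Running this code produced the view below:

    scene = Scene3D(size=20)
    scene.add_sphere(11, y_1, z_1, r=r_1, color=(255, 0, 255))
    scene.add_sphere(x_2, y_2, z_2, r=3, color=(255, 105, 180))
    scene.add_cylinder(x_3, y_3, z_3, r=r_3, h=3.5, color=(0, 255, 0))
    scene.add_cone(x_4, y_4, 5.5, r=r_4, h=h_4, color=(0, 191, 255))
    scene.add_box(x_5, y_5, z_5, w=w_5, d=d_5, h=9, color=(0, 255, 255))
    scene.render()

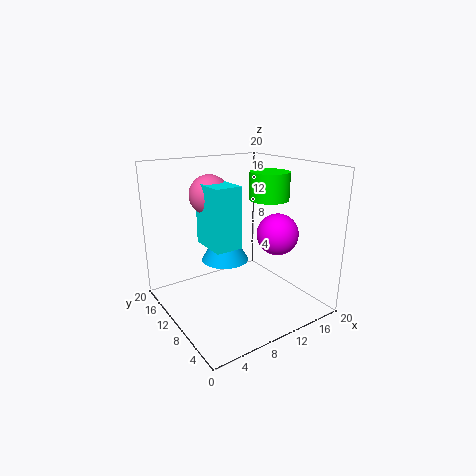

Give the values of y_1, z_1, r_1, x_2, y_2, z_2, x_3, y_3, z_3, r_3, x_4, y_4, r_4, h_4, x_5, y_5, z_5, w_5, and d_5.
y_1 = 3, z_1 = 12.5, r_1 = 2.5, x_2 = 9, y_2 = 16, z_2 = 15, x_3 = 12, y_3 = 6, z_3 = 16, r_3 = 2.5, x_4 = 10, y_4 = 13.5, r_4 = 3.5, h_4 = 6, x_5 = 7, y_5 = 10.5, z_5 = 8, w_5 = 4, d_5 = 6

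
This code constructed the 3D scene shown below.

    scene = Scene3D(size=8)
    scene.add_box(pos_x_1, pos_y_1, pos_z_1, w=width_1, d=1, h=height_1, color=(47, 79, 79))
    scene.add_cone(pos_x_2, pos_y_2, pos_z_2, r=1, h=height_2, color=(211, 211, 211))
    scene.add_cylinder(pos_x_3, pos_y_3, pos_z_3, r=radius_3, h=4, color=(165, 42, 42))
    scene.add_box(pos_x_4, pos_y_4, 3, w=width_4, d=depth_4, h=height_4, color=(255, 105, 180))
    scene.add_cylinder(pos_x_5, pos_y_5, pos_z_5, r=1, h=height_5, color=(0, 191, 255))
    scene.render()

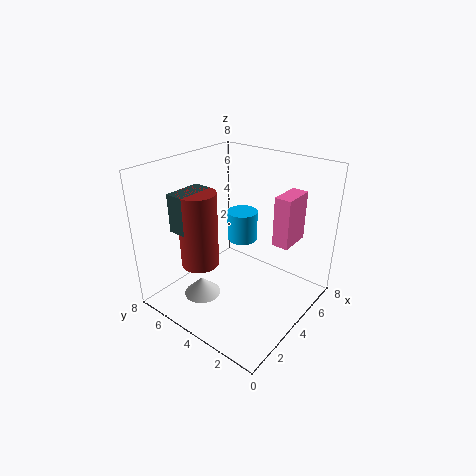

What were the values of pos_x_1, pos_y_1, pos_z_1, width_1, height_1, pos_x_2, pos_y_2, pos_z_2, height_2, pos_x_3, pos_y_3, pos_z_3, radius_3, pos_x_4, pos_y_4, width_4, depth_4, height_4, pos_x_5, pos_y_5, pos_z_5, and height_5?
pos_x_1 = 1; pos_y_1 = 5; pos_z_1 = 5; width_1 = 2; height_1 = 2; pos_x_2 = 2; pos_y_2 = 5; pos_z_2 = 1; height_2 = 1; pos_x_3 = 2; pos_y_3 = 5; pos_z_3 = 3; radius_3 = 1; pos_x_4 = 6; pos_y_4 = 2; width_4 = 2; depth_4 = 1; height_4 = 3; pos_x_5 = 7; pos_y_5 = 6; pos_z_5 = 2; height_5 = 2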